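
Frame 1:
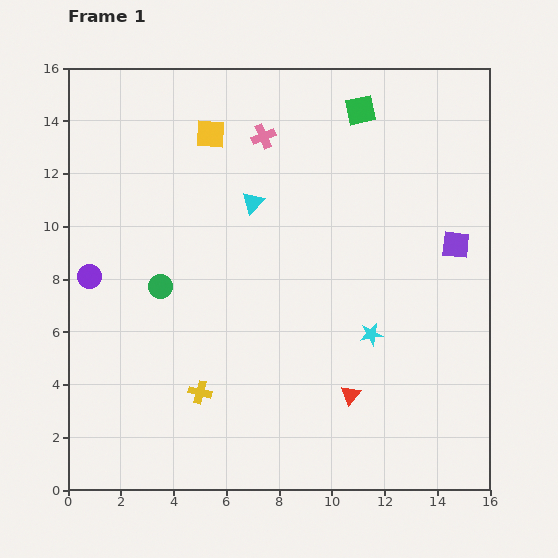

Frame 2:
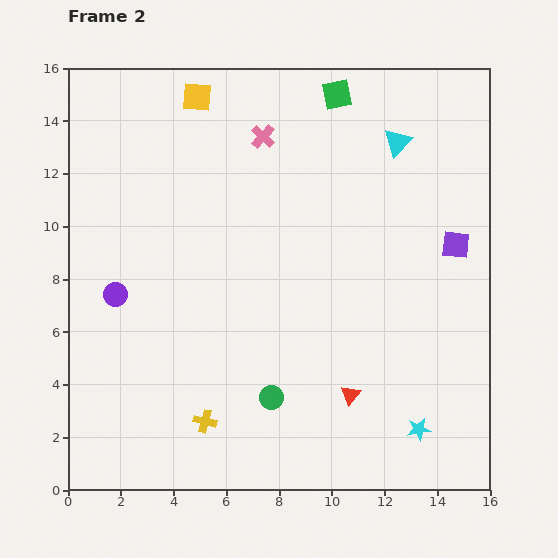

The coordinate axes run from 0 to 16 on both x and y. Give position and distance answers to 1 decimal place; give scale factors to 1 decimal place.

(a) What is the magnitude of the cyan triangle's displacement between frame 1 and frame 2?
6.0

The cyan triangle moved from (7.0, 10.9) to (12.5, 13.2), a distance of √(5.5² + 2.3²) ≈ 6.0.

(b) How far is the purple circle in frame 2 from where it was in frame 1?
1.2

The purple circle moved from (0.8, 8.1) to (1.8, 7.4), a distance of √(1.0² + 0.7²) ≈ 1.2.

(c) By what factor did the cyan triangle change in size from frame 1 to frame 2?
1.3×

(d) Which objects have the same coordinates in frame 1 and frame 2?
the red triangle, the purple square, the pink cross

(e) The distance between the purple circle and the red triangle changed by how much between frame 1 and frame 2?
-1.2

Distance in frame 1: 10.9. Distance in frame 2: 9.7.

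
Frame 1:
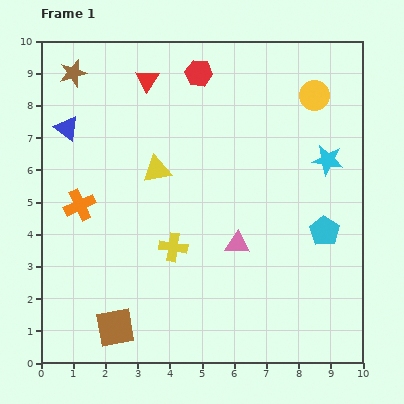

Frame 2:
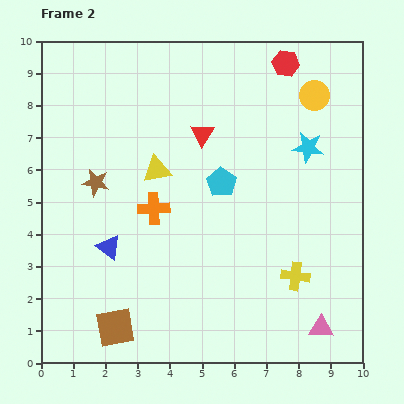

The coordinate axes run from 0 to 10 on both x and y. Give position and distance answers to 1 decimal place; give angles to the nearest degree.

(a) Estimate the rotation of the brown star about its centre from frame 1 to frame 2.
25° clockwise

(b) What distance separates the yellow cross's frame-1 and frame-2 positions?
3.9

The yellow cross moved from (4.1, 3.6) to (7.9, 2.7), a distance of √(3.8² + 0.9²) ≈ 3.9.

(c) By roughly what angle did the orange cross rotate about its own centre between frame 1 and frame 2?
23° clockwise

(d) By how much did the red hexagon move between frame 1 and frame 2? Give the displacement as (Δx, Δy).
(2.7, 0.3)

The red hexagon was at (4.9, 9.0) in frame 1 and (7.6, 9.3) in frame 2.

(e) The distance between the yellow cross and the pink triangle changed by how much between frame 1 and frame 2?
-0.2

Distance in frame 1: 2.0. Distance in frame 2: 1.8.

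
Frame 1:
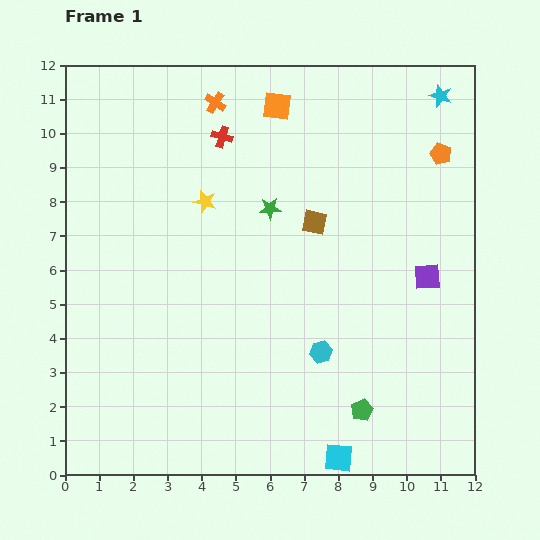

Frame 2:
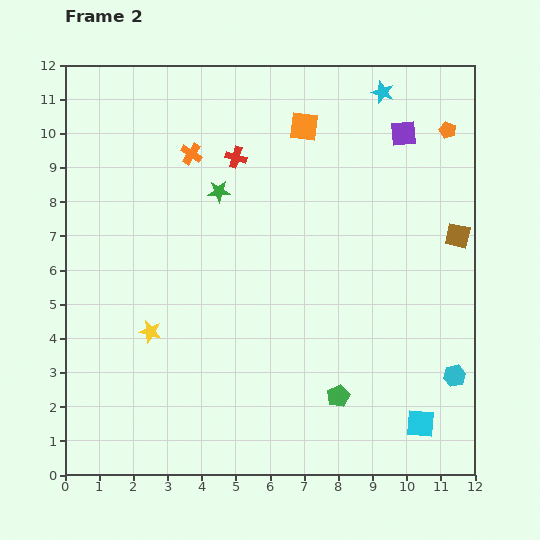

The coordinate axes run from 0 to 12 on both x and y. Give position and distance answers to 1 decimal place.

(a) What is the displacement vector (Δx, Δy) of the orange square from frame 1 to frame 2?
(0.8, -0.6)

The orange square was at (6.2, 10.8) in frame 1 and (7.0, 10.2) in frame 2.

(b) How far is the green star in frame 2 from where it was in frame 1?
1.6

The green star moved from (6.0, 7.8) to (4.5, 8.3), a distance of √(1.5² + 0.5²) ≈ 1.6.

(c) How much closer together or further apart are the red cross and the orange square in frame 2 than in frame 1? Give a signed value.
+0.4

Distance in frame 1: 1.8. Distance in frame 2: 2.2.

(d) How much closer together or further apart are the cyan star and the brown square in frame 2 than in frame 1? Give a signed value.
-0.5

Distance in frame 1: 5.2. Distance in frame 2: 4.7.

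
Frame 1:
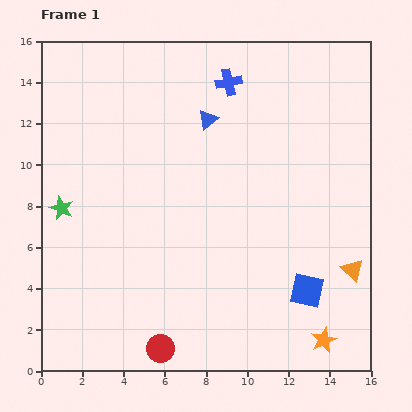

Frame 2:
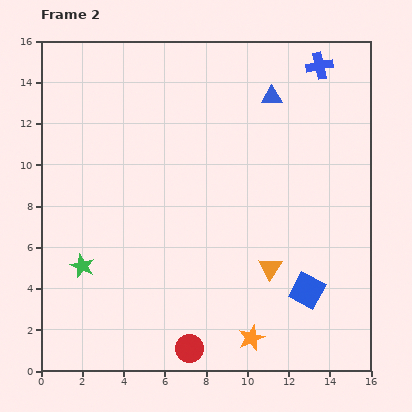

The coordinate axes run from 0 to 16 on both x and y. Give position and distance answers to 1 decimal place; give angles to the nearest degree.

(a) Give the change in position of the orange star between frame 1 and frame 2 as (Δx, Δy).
(-3.5, 0.1)

The orange star was at (13.7, 1.5) in frame 1 and (10.2, 1.6) in frame 2.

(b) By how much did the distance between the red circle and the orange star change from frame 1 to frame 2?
-4.9

Distance in frame 1: 7.9. Distance in frame 2: 3.0.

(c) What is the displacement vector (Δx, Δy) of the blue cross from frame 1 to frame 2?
(4.4, 0.8)

The blue cross was at (9.1, 14.0) in frame 1 and (13.5, 14.8) in frame 2.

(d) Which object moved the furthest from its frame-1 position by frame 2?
the blue cross

(moved 4.5; next 4.0)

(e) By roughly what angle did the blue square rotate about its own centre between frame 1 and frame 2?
15° clockwise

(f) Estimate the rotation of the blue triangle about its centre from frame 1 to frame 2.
37° clockwise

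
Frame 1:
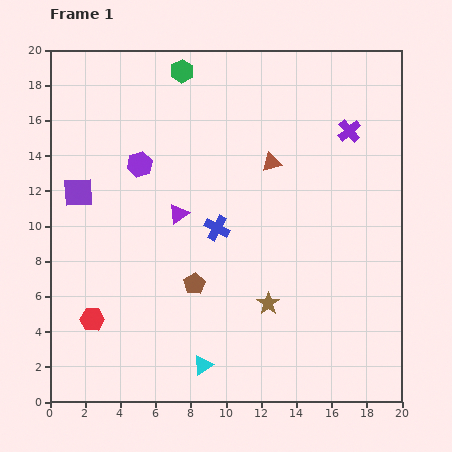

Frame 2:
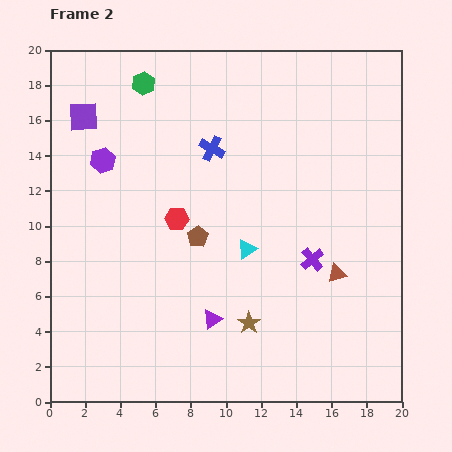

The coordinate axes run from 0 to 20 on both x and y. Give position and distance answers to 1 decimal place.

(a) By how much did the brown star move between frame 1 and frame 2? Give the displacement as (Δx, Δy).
(-1.1, -1.1)

The brown star was at (12.4, 5.6) in frame 1 and (11.3, 4.5) in frame 2.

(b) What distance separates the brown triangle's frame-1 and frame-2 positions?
7.3

The brown triangle moved from (12.6, 13.6) to (16.3, 7.3), a distance of √(3.7² + 6.3²) ≈ 7.3.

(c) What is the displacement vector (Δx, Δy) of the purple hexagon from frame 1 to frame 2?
(-2.1, 0.2)

The purple hexagon was at (5.1, 13.5) in frame 1 and (3.0, 13.7) in frame 2.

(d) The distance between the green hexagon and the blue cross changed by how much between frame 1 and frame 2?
-3.7

Distance in frame 1: 9.1. Distance in frame 2: 5.4.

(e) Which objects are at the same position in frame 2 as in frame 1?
none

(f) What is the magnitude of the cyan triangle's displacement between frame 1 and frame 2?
7.1

The cyan triangle moved from (8.7, 2.1) to (11.2, 8.7), a distance of √(2.5² + 6.6²) ≈ 7.1.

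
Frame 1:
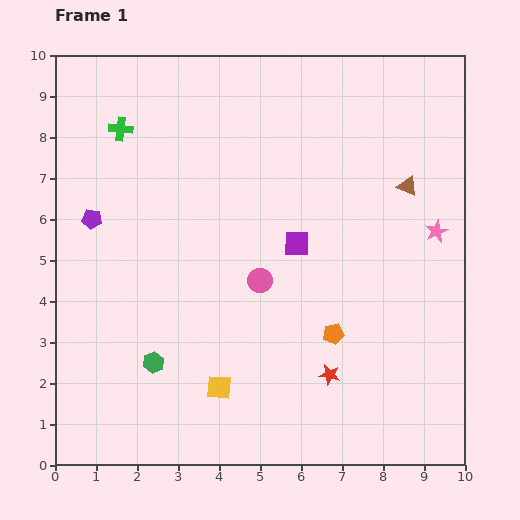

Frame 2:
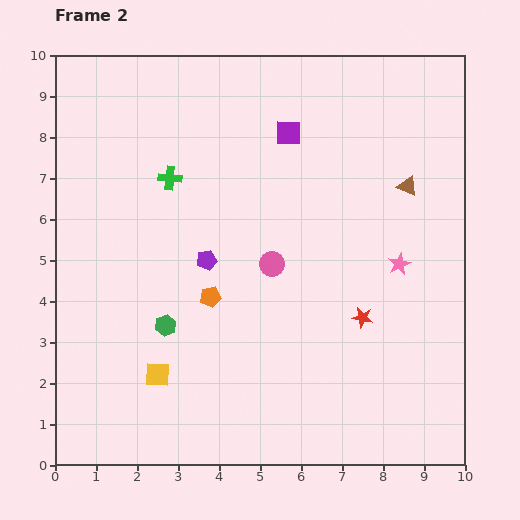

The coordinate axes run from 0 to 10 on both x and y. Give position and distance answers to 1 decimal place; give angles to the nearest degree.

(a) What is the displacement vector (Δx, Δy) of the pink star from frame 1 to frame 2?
(-0.9, -0.8)

The pink star was at (9.3, 5.7) in frame 1 and (8.4, 4.9) in frame 2.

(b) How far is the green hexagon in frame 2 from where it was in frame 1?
0.9

The green hexagon moved from (2.4, 2.5) to (2.7, 3.4), a distance of √(0.3² + 0.9²) ≈ 0.9.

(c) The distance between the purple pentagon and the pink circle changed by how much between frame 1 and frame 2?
-2.8

Distance in frame 1: 4.4. Distance in frame 2: 1.6.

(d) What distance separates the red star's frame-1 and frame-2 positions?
1.6

The red star moved from (6.7, 2.2) to (7.5, 3.6), a distance of √(0.8² + 1.4²) ≈ 1.6.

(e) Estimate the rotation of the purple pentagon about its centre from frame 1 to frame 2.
20° counter-clockwise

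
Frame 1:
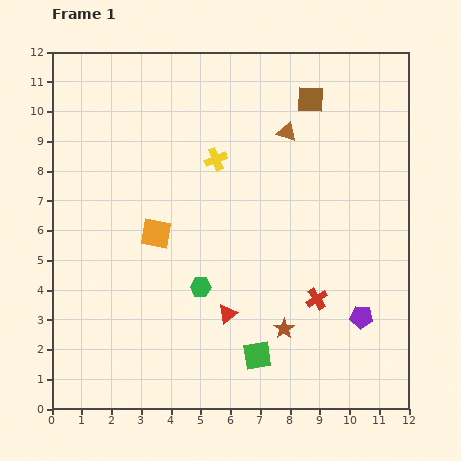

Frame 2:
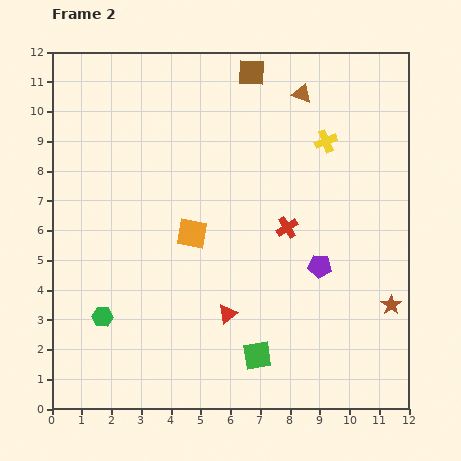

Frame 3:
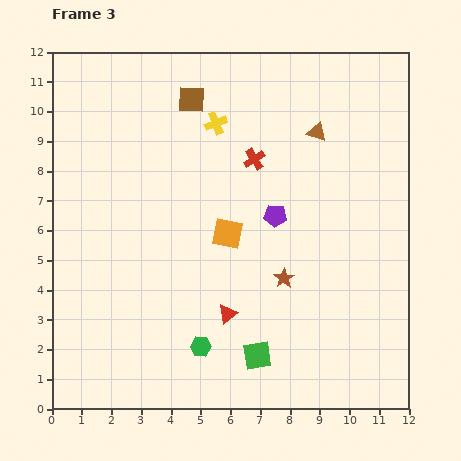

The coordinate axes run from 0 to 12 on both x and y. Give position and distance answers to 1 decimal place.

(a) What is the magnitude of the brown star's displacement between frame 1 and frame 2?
3.7

The brown star moved from (7.8, 2.7) to (11.4, 3.5), a distance of √(3.6² + 0.8²) ≈ 3.7.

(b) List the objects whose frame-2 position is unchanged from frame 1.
the red triangle, the green square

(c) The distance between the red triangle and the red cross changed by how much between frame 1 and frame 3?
+2.3

Distance in frame 1: 3.0. Distance in frame 3: 5.3.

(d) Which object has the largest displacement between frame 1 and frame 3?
the red cross

(moved 5.1; next 4.5)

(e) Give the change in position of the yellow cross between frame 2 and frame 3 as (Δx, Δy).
(-3.7, 0.6)

The yellow cross was at (9.2, 9.0) in frame 2 and (5.5, 9.6) in frame 3.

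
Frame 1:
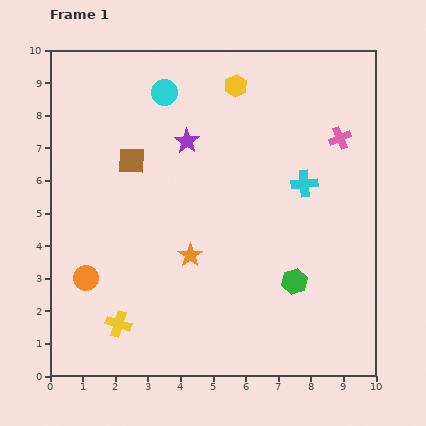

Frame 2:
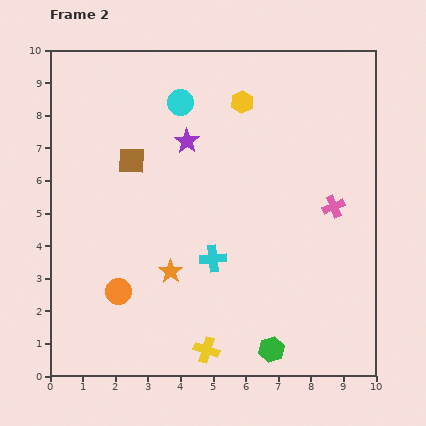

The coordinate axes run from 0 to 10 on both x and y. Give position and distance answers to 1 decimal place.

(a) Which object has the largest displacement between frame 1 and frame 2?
the cyan cross

(moved 3.6; next 2.8)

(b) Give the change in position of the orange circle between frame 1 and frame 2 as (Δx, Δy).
(1.0, -0.4)

The orange circle was at (1.1, 3.0) in frame 1 and (2.1, 2.6) in frame 2.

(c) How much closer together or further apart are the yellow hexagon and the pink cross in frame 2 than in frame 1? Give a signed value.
+0.7

Distance in frame 1: 3.6. Distance in frame 2: 4.3.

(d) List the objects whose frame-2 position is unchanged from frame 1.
the brown square, the purple star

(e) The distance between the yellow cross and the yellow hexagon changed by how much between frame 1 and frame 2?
-0.4

Distance in frame 1: 8.1. Distance in frame 2: 7.7.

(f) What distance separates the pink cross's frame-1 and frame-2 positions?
2.1

The pink cross moved from (8.9, 7.3) to (8.7, 5.2), a distance of √(0.2² + 2.1²) ≈ 2.1.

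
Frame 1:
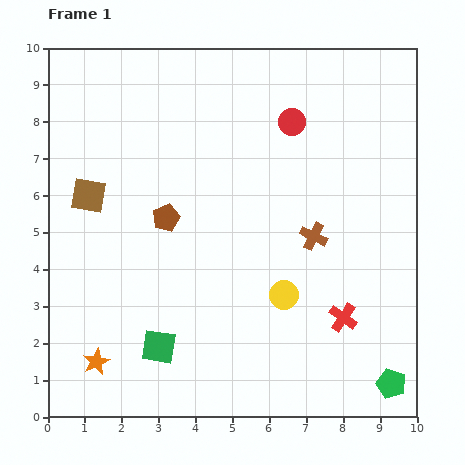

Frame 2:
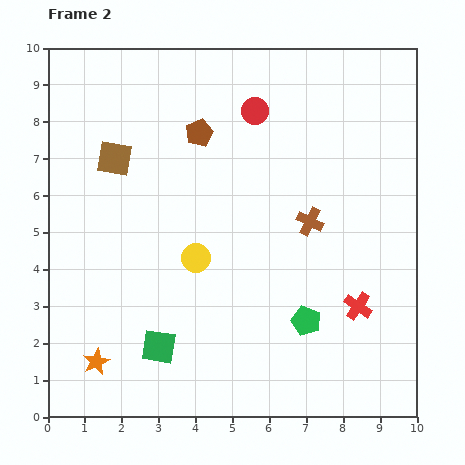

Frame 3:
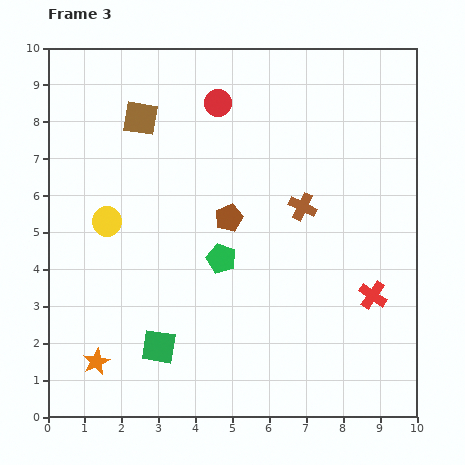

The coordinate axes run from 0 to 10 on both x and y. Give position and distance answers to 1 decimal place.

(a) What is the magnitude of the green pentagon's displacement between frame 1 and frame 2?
2.9

The green pentagon moved from (9.3, 0.9) to (7.0, 2.6), a distance of √(2.3² + 1.7²) ≈ 2.9.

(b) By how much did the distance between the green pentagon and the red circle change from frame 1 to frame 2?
-1.7

Distance in frame 1: 7.6. Distance in frame 2: 5.9.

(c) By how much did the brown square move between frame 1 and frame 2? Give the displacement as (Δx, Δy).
(0.7, 1.0)

The brown square was at (1.1, 6.0) in frame 1 and (1.8, 7.0) in frame 2.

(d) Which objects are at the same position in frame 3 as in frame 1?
the orange star, the green square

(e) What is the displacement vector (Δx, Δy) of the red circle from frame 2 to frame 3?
(-1.0, 0.2)

The red circle was at (5.6, 8.3) in frame 2 and (4.6, 8.5) in frame 3.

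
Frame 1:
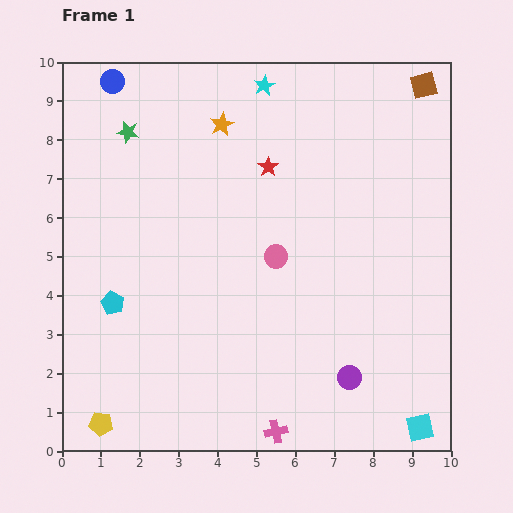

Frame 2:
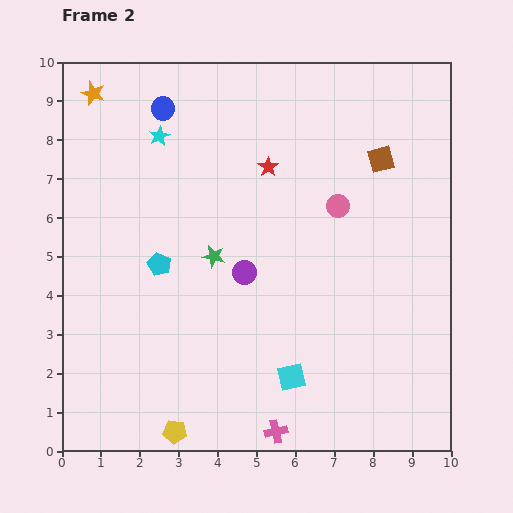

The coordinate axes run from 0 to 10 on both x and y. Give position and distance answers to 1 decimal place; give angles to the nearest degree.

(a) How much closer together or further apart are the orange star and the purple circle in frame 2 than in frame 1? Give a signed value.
-1.3

Distance in frame 1: 7.3. Distance in frame 2: 6.0.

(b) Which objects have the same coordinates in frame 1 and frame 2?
the pink cross, the red star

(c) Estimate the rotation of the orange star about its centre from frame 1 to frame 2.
26° counter-clockwise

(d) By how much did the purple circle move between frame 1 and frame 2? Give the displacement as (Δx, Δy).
(-2.7, 2.7)

The purple circle was at (7.4, 1.9) in frame 1 and (4.7, 4.6) in frame 2.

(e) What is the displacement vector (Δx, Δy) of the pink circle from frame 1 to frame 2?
(1.6, 1.3)

The pink circle was at (5.5, 5.0) in frame 1 and (7.1, 6.3) in frame 2.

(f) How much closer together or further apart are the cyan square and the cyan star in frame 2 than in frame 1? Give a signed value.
-2.6

Distance in frame 1: 9.7. Distance in frame 2: 7.1.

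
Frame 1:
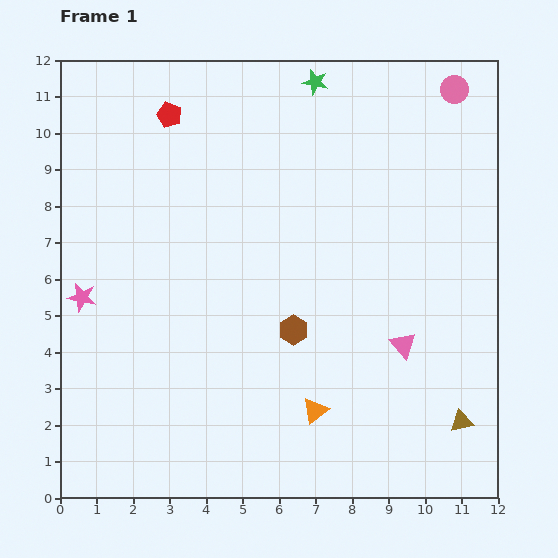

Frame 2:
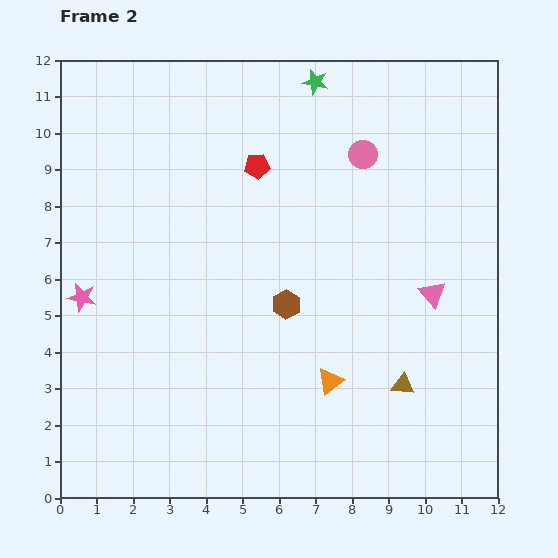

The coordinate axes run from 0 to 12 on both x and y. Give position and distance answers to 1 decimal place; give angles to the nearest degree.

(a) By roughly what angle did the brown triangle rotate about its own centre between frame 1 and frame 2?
19° clockwise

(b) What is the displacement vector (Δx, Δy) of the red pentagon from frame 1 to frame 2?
(2.4, -1.4)

The red pentagon was at (3.0, 10.5) in frame 1 and (5.4, 9.1) in frame 2.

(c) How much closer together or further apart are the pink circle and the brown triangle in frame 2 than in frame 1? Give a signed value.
-2.7

Distance in frame 1: 9.1. Distance in frame 2: 6.4.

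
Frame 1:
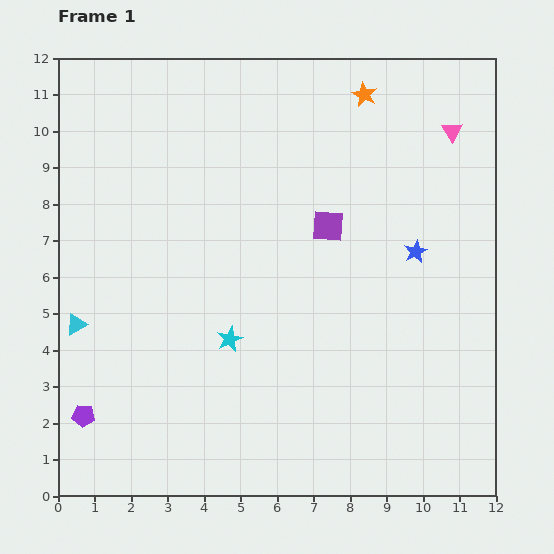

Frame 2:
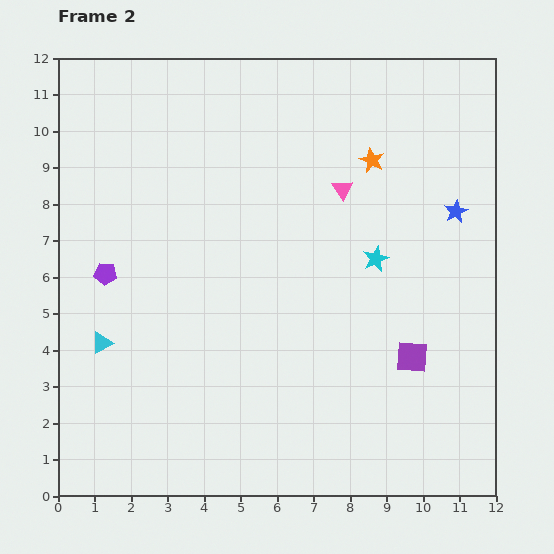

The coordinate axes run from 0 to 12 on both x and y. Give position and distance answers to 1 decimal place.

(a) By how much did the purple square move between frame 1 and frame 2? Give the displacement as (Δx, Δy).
(2.3, -3.6)

The purple square was at (7.4, 7.4) in frame 1 and (9.7, 3.8) in frame 2.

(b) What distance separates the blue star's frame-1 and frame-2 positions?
1.6

The blue star moved from (9.8, 6.7) to (10.9, 7.8), a distance of √(1.1² + 1.1²) ≈ 1.6.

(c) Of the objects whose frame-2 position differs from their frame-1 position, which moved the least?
the cyan triangle

(moved 0.9)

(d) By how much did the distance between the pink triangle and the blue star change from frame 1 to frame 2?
-0.2

Distance in frame 1: 3.4. Distance in frame 2: 3.2.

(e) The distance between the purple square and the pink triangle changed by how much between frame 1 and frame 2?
+0.7

Distance in frame 1: 4.3. Distance in frame 2: 5.0.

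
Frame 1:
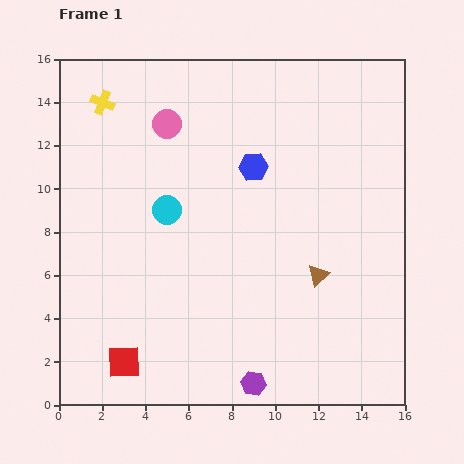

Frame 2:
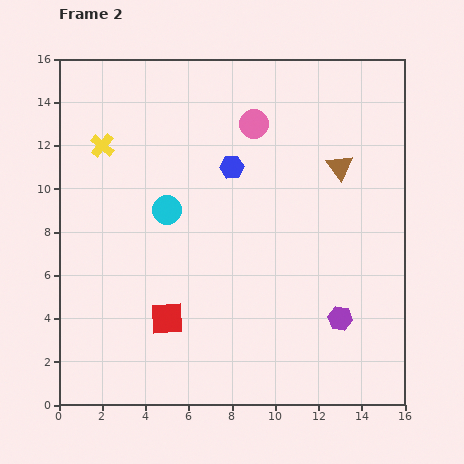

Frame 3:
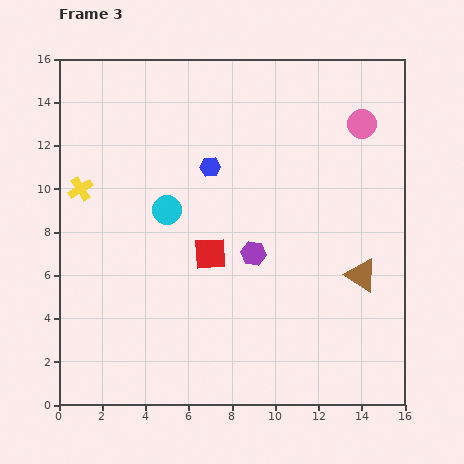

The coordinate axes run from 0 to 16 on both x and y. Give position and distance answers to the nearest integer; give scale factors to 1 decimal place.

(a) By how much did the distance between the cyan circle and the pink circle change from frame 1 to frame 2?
+2

Distance in frame 1: 4. Distance in frame 2: 6.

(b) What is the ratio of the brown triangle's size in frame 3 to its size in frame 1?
1.5×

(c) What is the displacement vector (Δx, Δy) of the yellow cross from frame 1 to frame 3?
(-1, -4)

The yellow cross was at (2, 14) in frame 1 and (1, 10) in frame 3.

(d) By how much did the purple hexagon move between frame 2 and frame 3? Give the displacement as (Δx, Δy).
(-4, 3)

The purple hexagon was at (13, 4) in frame 2 and (9, 7) in frame 3.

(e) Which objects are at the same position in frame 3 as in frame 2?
the cyan circle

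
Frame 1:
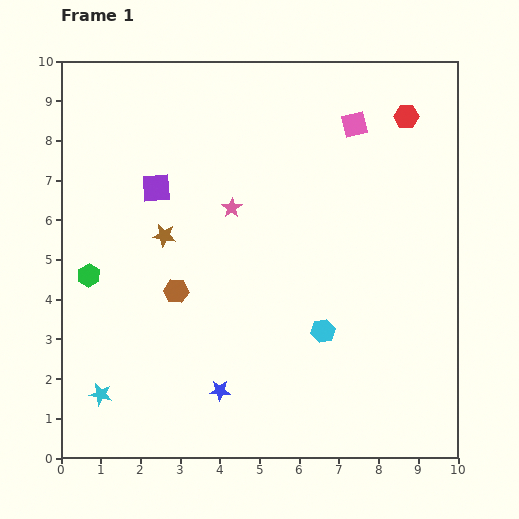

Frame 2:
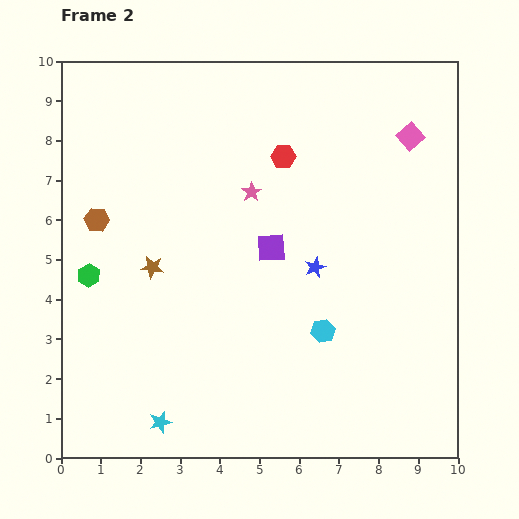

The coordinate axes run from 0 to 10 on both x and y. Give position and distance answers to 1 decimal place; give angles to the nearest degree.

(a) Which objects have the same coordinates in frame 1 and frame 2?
the green hexagon, the cyan hexagon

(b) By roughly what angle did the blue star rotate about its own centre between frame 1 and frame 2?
24° counter-clockwise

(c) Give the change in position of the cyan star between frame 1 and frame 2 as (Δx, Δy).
(1.5, -0.7)

The cyan star was at (1.0, 1.6) in frame 1 and (2.5, 0.9) in frame 2.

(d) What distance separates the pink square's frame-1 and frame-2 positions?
1.4

The pink square moved from (7.4, 8.4) to (8.8, 8.1), a distance of √(1.4² + 0.3²) ≈ 1.4.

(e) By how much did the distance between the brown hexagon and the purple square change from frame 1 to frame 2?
+1.9

Distance in frame 1: 2.6. Distance in frame 2: 4.5.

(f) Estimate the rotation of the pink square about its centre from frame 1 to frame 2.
26° counter-clockwise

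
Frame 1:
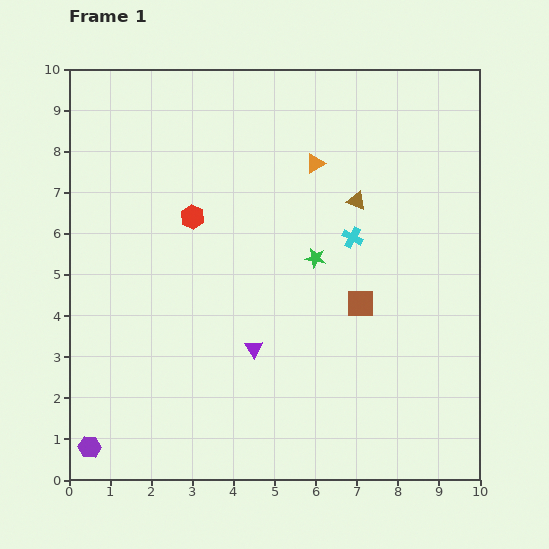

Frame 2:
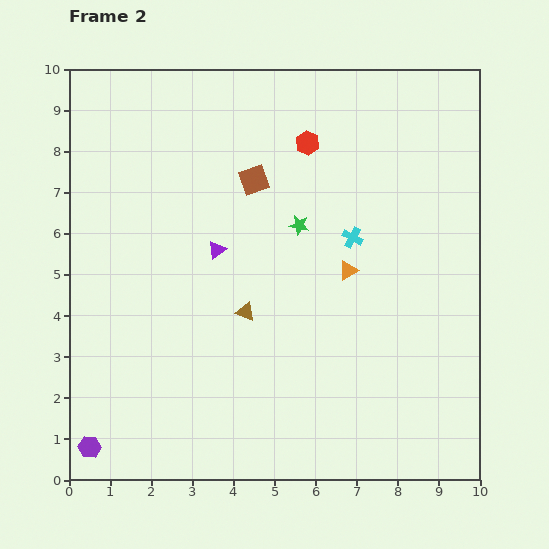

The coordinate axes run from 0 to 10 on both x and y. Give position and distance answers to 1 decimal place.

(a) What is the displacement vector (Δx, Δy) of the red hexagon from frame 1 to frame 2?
(2.8, 1.8)

The red hexagon was at (3.0, 6.4) in frame 1 and (5.8, 8.2) in frame 2.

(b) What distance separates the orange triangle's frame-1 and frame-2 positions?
2.7

The orange triangle moved from (6.0, 7.7) to (6.8, 5.1), a distance of √(0.8² + 2.6²) ≈ 2.7.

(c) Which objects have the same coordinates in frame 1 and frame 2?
the cyan cross, the purple hexagon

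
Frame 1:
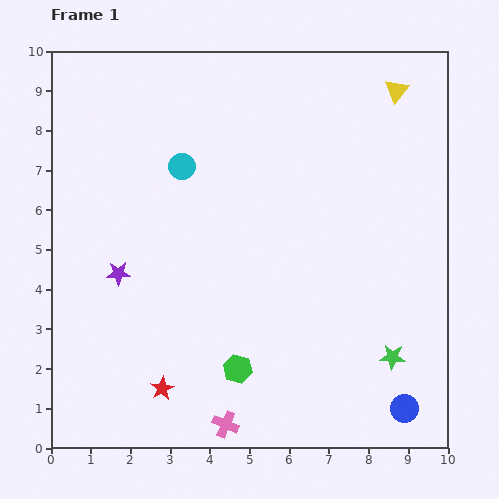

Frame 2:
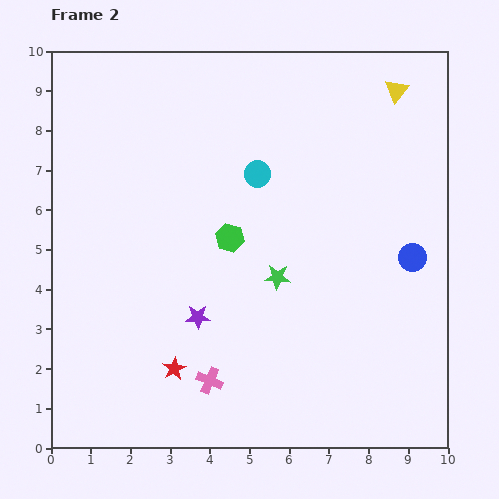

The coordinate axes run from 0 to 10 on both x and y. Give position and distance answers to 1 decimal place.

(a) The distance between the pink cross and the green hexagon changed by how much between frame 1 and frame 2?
+2.2

Distance in frame 1: 1.4. Distance in frame 2: 3.6.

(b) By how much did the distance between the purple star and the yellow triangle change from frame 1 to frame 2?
-0.8

Distance in frame 1: 8.4. Distance in frame 2: 7.6.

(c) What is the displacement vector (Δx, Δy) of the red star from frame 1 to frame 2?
(0.3, 0.5)

The red star was at (2.8, 1.5) in frame 1 and (3.1, 2.0) in frame 2.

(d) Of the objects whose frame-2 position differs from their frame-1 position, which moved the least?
the red star

(moved 0.6)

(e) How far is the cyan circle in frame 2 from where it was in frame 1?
1.9

The cyan circle moved from (3.3, 7.1) to (5.2, 6.9), a distance of √(1.9² + 0.2²) ≈ 1.9.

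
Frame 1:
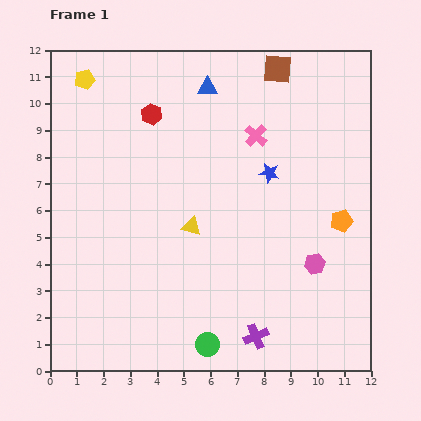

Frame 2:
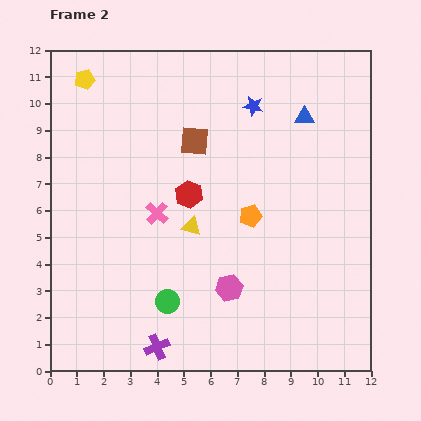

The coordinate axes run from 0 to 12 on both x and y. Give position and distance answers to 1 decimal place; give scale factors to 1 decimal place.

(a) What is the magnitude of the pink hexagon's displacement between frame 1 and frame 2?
3.3

The pink hexagon moved from (9.9, 4.0) to (6.7, 3.1), a distance of √(3.2² + 0.9²) ≈ 3.3.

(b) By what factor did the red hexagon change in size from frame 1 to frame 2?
1.3×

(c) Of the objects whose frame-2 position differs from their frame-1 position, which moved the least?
the green circle

(moved 2.2)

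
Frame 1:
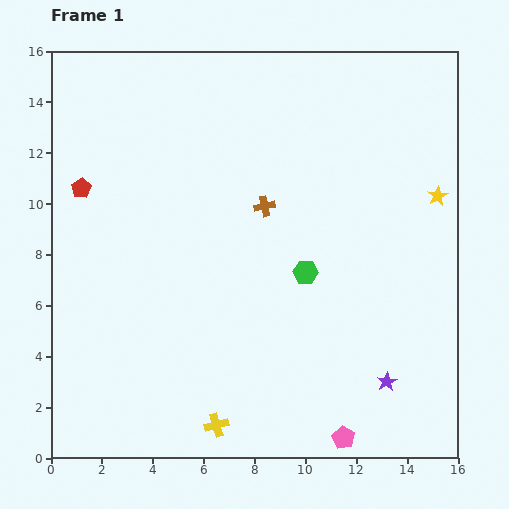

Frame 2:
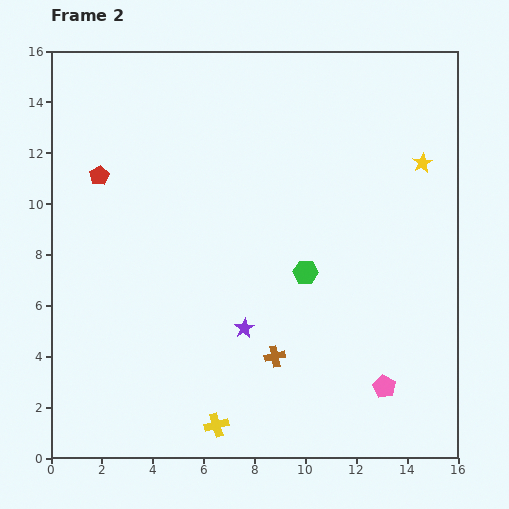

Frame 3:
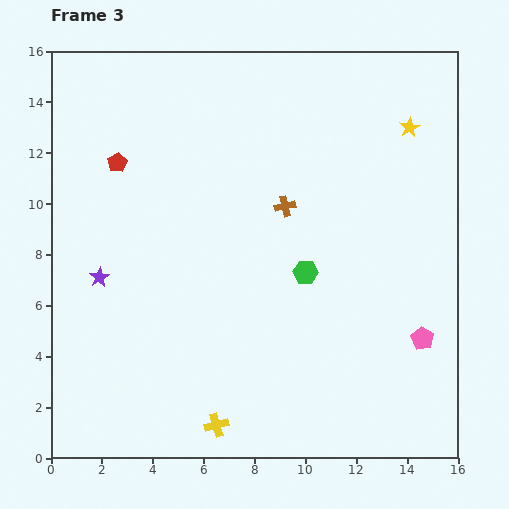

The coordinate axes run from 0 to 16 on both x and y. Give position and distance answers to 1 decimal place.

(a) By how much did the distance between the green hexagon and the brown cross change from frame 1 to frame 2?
+0.4

Distance in frame 1: 3.1. Distance in frame 2: 3.5.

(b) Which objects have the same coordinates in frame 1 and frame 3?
the green hexagon, the yellow cross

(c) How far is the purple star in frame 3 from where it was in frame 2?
6.0

The purple star moved from (7.6, 5.1) to (1.9, 7.1), a distance of √(5.7² + 2.0²) ≈ 6.0.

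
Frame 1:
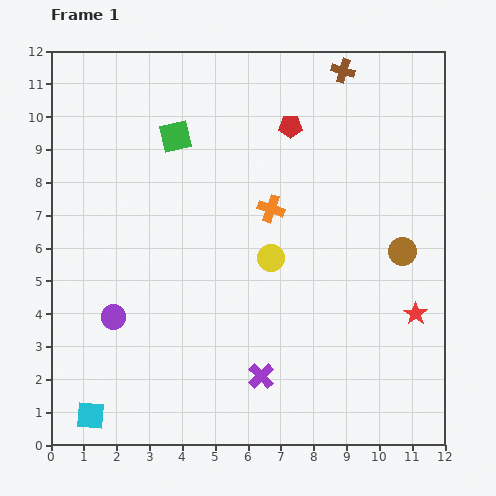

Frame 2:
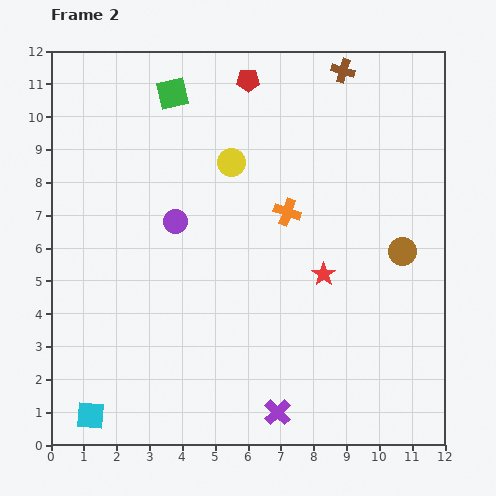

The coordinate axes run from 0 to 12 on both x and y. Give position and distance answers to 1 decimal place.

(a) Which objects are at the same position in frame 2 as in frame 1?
the cyan square, the brown cross, the brown circle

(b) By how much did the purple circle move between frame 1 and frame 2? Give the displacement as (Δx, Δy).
(1.9, 2.9)

The purple circle was at (1.9, 3.9) in frame 1 and (3.8, 6.8) in frame 2.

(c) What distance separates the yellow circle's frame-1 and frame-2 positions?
3.1

The yellow circle moved from (6.7, 5.7) to (5.5, 8.6), a distance of √(1.2² + 2.9²) ≈ 3.1.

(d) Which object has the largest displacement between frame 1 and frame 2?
the purple circle

(moved 3.5; next 3.1)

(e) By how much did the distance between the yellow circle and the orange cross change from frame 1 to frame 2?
+0.8

Distance in frame 1: 1.5. Distance in frame 2: 2.3.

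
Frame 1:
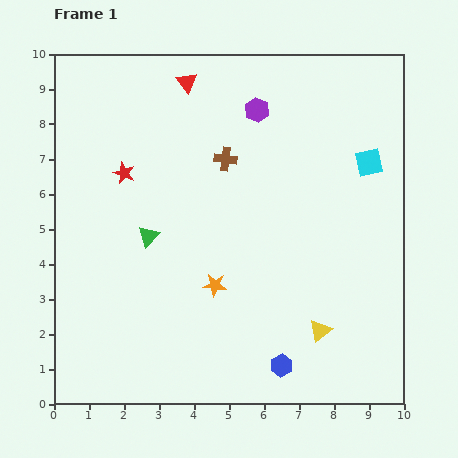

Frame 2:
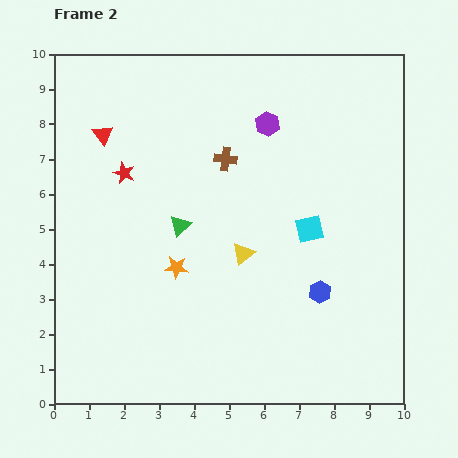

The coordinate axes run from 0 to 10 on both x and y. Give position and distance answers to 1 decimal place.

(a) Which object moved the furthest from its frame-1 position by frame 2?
the yellow triangle

(moved 3.1; next 2.8)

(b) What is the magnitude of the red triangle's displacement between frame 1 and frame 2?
2.8

The red triangle moved from (3.8, 9.2) to (1.4, 7.7), a distance of √(2.4² + 1.5²) ≈ 2.8.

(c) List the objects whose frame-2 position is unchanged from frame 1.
the brown cross, the red star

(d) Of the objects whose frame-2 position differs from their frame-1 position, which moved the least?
the purple hexagon

(moved 0.5)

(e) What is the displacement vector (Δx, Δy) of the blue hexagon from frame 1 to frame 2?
(1.1, 2.1)

The blue hexagon was at (6.5, 1.1) in frame 1 and (7.6, 3.2) in frame 2.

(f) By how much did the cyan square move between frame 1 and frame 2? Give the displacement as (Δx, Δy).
(-1.7, -1.9)

The cyan square was at (9.0, 6.9) in frame 1 and (7.3, 5.0) in frame 2.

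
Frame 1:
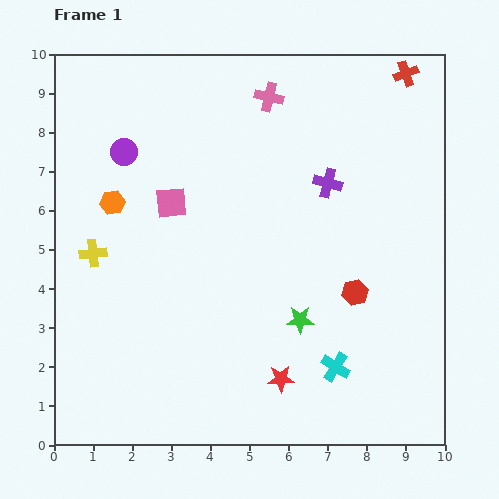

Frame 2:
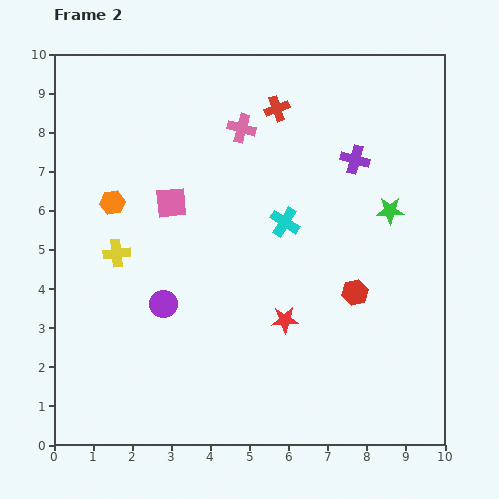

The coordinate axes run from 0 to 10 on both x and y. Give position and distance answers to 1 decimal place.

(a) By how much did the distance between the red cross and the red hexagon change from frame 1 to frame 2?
-0.6

Distance in frame 1: 5.7. Distance in frame 2: 5.1.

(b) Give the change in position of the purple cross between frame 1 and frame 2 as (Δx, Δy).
(0.7, 0.6)

The purple cross was at (7.0, 6.7) in frame 1 and (7.7, 7.3) in frame 2.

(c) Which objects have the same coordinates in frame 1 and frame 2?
the orange hexagon, the pink square, the red hexagon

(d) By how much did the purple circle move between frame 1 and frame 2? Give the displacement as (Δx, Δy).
(1.0, -3.9)

The purple circle was at (1.8, 7.5) in frame 1 and (2.8, 3.6) in frame 2.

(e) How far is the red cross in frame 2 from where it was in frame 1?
3.4

The red cross moved from (9.0, 9.5) to (5.7, 8.6), a distance of √(3.3² + 0.9²) ≈ 3.4.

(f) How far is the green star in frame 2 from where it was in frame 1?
3.6

The green star moved from (6.3, 3.2) to (8.6, 6.0), a distance of √(2.3² + 2.8²) ≈ 3.6.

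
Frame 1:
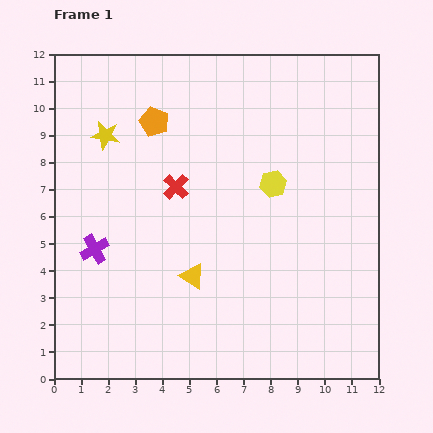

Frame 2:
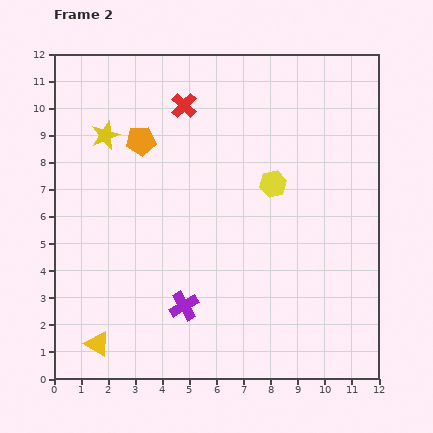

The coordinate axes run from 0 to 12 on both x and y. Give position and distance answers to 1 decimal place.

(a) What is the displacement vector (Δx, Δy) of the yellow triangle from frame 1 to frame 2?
(-3.5, -2.5)

The yellow triangle was at (5.1, 3.8) in frame 1 and (1.6, 1.3) in frame 2.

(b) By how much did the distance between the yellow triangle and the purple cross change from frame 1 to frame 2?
-0.2

Distance in frame 1: 3.7. Distance in frame 2: 3.5.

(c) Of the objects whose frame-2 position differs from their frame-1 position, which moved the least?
the orange pentagon

(moved 0.9)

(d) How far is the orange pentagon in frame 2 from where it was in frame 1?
0.9

The orange pentagon moved from (3.7, 9.5) to (3.2, 8.8), a distance of √(0.5² + 0.7²) ≈ 0.9.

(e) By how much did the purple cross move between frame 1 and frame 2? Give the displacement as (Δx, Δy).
(3.3, -2.1)

The purple cross was at (1.5, 4.8) in frame 1 and (4.8, 2.7) in frame 2.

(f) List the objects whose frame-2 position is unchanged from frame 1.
the yellow star, the yellow hexagon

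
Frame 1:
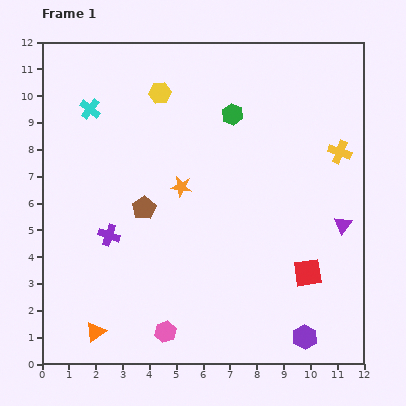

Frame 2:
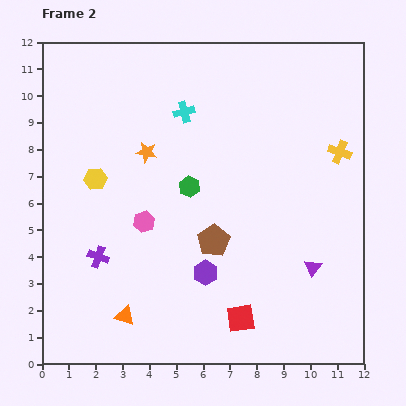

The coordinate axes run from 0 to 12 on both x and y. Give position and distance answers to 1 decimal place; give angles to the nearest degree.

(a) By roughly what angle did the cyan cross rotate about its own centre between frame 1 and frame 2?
37° clockwise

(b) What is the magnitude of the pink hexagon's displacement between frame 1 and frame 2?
4.2

The pink hexagon moved from (4.6, 1.2) to (3.8, 5.3), a distance of √(0.8² + 4.1²) ≈ 4.2.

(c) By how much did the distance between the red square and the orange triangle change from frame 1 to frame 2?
-3.9

Distance in frame 1: 8.2. Distance in frame 2: 4.3.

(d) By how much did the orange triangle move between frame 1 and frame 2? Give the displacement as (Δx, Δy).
(1.1, 0.6)

The orange triangle was at (2.0, 1.2) in frame 1 and (3.1, 1.8) in frame 2.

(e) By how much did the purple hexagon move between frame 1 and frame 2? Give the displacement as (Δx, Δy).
(-3.7, 2.4)

The purple hexagon was at (9.8, 1.0) in frame 1 and (6.1, 3.4) in frame 2.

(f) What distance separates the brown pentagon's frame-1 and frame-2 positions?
2.9

The brown pentagon moved from (3.8, 5.8) to (6.4, 4.6), a distance of √(2.6² + 1.2²) ≈ 2.9.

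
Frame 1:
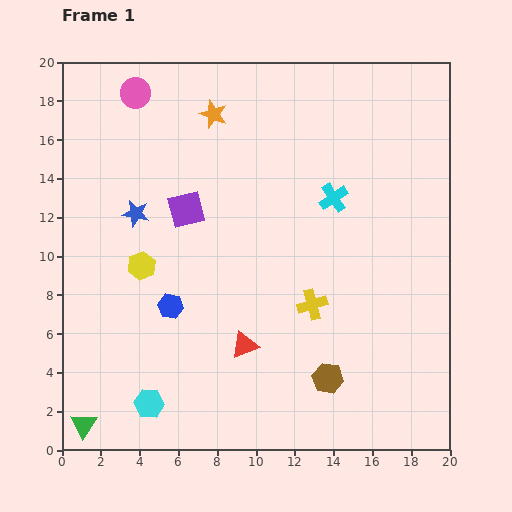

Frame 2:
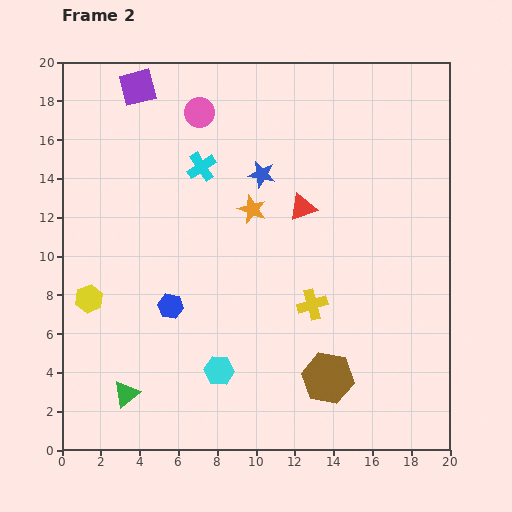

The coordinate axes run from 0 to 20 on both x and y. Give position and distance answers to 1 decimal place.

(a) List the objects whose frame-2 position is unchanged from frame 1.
the brown hexagon, the yellow cross, the blue hexagon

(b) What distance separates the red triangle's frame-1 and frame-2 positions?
7.7

The red triangle moved from (9.4, 5.4) to (12.4, 12.5), a distance of √(3.0² + 7.1²) ≈ 7.7.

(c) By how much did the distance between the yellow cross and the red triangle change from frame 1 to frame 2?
+0.9

Distance in frame 1: 4.1. Distance in frame 2: 5.0.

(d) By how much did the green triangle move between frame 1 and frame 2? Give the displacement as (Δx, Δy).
(2.2, 1.6)

The green triangle was at (1.1, 1.3) in frame 1 and (3.3, 2.9) in frame 2.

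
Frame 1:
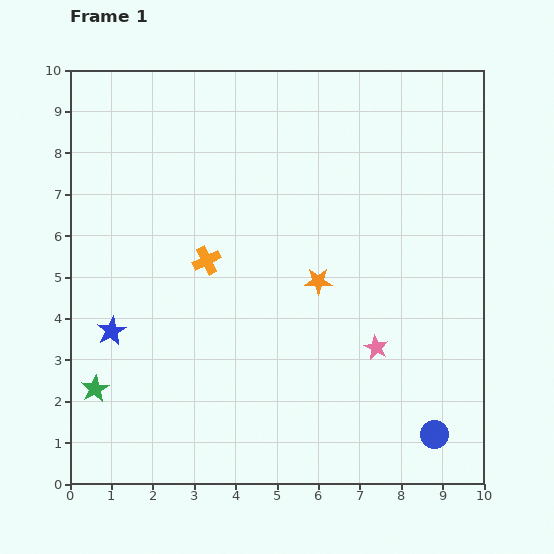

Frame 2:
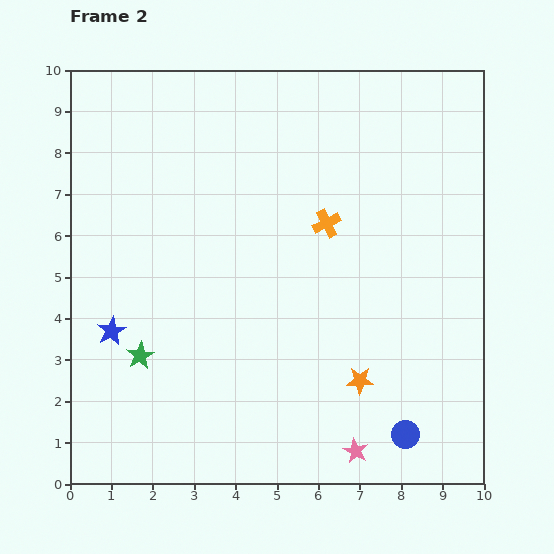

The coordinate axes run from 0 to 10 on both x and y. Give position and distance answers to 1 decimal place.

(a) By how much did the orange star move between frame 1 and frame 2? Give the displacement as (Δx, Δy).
(1.0, -2.4)

The orange star was at (6.0, 4.9) in frame 1 and (7.0, 2.5) in frame 2.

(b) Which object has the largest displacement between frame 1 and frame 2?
the orange cross

(moved 3.0; next 2.6)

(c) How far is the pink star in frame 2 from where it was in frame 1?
2.5

The pink star moved from (7.4, 3.3) to (6.9, 0.8), a distance of √(0.5² + 2.5²) ≈ 2.5.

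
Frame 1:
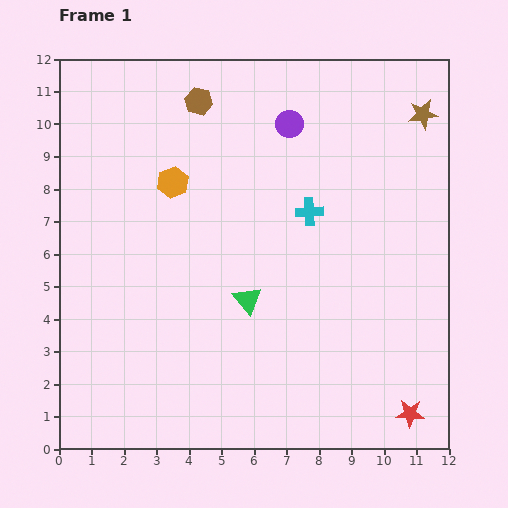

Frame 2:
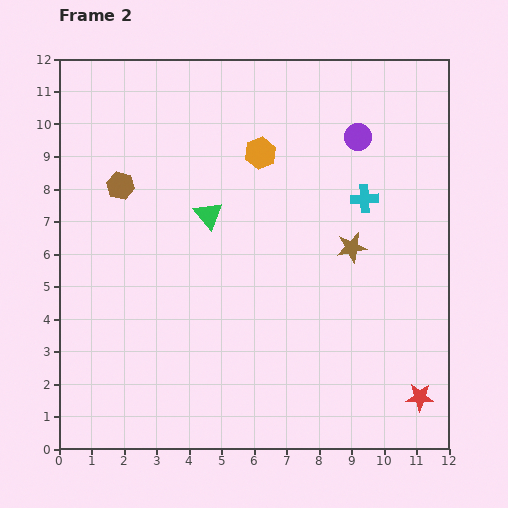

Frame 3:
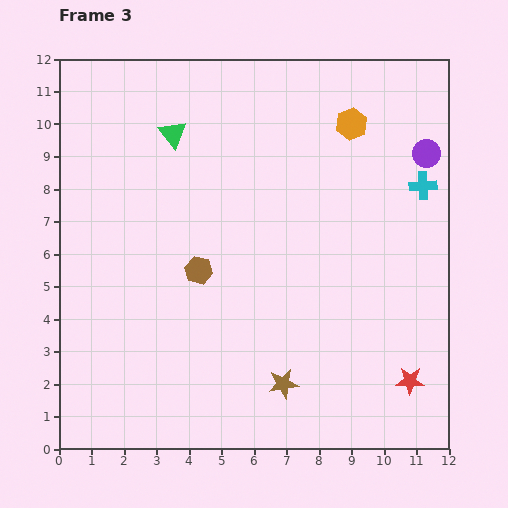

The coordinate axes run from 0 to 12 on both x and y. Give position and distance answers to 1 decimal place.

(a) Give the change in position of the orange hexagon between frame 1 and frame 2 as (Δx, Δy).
(2.7, 0.9)

The orange hexagon was at (3.5, 8.2) in frame 1 and (6.2, 9.1) in frame 2.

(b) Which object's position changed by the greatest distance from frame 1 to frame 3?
the brown star

(moved 9.3; next 5.8)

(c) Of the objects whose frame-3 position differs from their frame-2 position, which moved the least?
the red star

(moved 0.6)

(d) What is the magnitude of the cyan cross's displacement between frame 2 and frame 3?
1.8

The cyan cross moved from (9.4, 7.7) to (11.2, 8.1), a distance of √(1.8² + 0.4²) ≈ 1.8.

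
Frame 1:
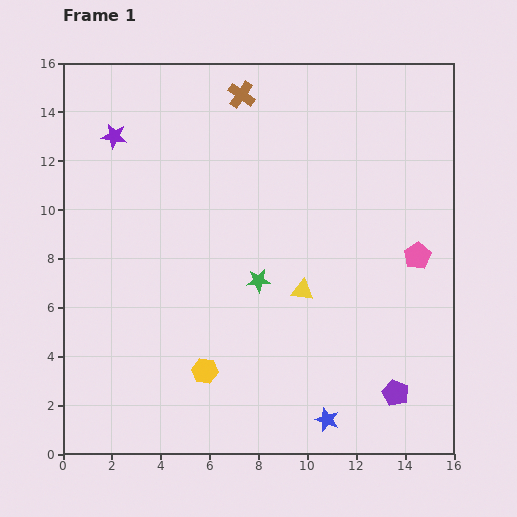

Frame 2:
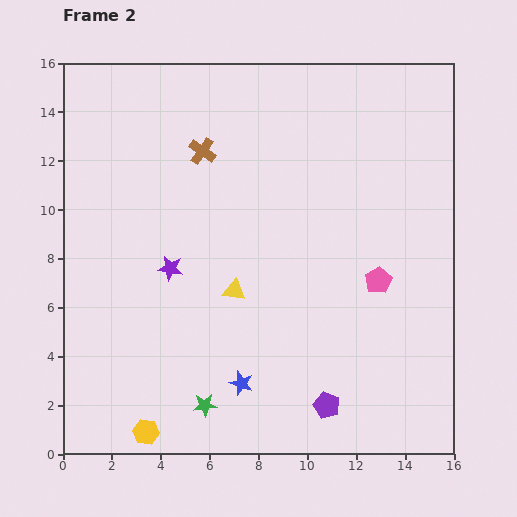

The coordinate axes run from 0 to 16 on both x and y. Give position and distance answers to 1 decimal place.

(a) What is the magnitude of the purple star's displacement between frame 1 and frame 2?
5.9

The purple star moved from (2.1, 13.0) to (4.4, 7.6), a distance of √(2.3² + 5.4²) ≈ 5.9.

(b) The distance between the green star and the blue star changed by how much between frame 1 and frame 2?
-4.7

Distance in frame 1: 6.4. Distance in frame 2: 1.7.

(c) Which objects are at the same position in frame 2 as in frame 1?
none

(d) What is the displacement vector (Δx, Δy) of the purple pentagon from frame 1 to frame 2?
(-2.8, -0.5)

The purple pentagon was at (13.6, 2.5) in frame 1 and (10.8, 2.0) in frame 2.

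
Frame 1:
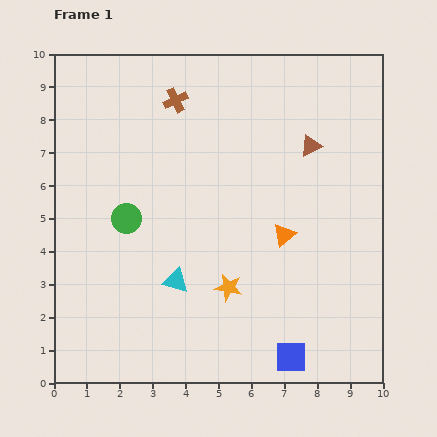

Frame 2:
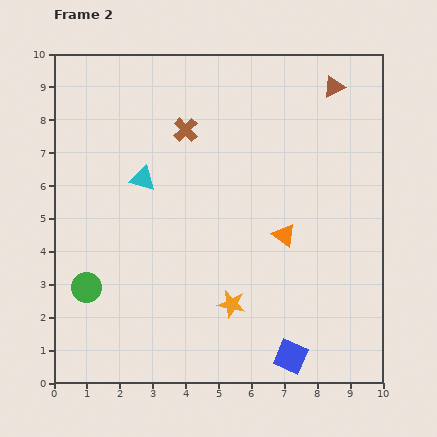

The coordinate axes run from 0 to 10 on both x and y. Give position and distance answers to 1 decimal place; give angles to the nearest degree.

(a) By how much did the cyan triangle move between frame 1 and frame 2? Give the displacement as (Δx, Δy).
(-1.0, 3.1)

The cyan triangle was at (3.7, 3.1) in frame 1 and (2.7, 6.2) in frame 2.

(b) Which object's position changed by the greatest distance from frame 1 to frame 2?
the cyan triangle

(moved 3.3; next 2.4)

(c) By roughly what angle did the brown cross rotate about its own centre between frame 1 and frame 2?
19° counter-clockwise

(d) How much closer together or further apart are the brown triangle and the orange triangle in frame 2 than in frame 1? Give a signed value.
+1.9

Distance in frame 1: 2.8. Distance in frame 2: 4.7.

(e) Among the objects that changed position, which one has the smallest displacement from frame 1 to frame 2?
the orange star

(moved 0.5)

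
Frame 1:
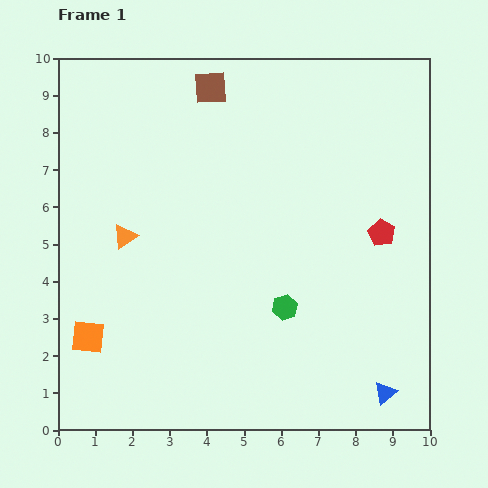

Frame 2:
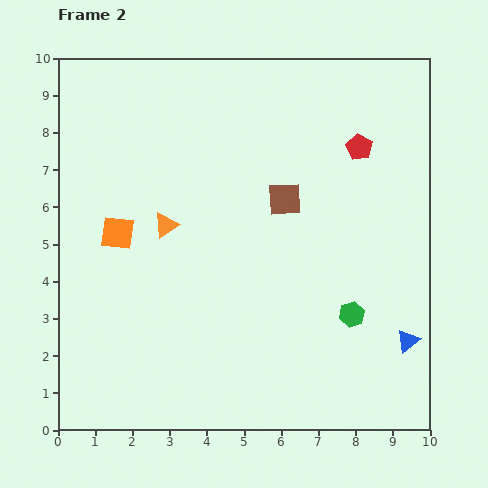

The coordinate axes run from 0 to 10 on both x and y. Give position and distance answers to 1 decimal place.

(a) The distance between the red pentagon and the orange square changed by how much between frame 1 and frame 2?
-1.5

Distance in frame 1: 8.4. Distance in frame 2: 6.9.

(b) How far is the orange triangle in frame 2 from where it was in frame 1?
1.1

The orange triangle moved from (1.8, 5.2) to (2.9, 5.5), a distance of √(1.1² + 0.3²) ≈ 1.1.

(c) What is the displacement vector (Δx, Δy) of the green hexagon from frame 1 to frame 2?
(1.8, -0.2)

The green hexagon was at (6.1, 3.3) in frame 1 and (7.9, 3.1) in frame 2.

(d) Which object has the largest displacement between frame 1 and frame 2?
the brown square

(moved 3.6; next 2.9)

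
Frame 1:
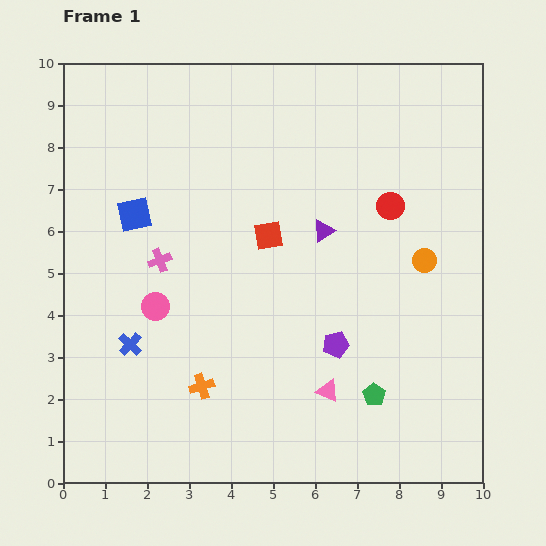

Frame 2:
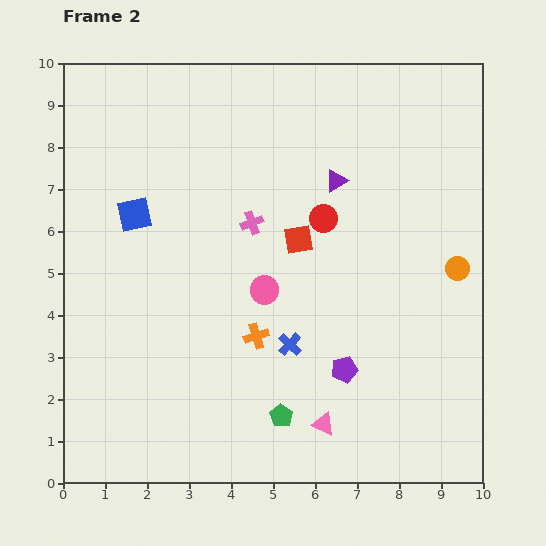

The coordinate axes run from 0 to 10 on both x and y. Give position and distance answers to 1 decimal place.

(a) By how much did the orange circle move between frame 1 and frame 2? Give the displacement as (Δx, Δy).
(0.8, -0.2)

The orange circle was at (8.6, 5.3) in frame 1 and (9.4, 5.1) in frame 2.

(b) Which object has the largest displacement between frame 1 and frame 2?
the blue cross

(moved 3.8; next 2.6)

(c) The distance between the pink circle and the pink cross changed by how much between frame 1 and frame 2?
+0.5

Distance in frame 1: 1.1. Distance in frame 2: 1.6.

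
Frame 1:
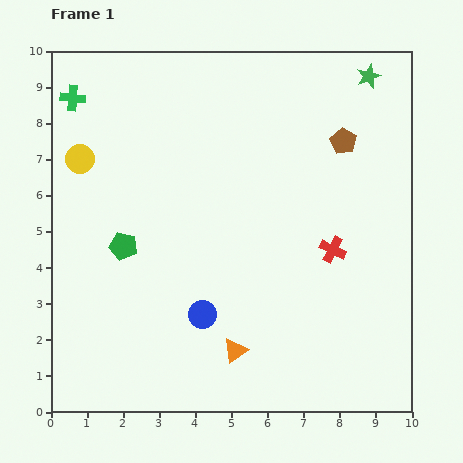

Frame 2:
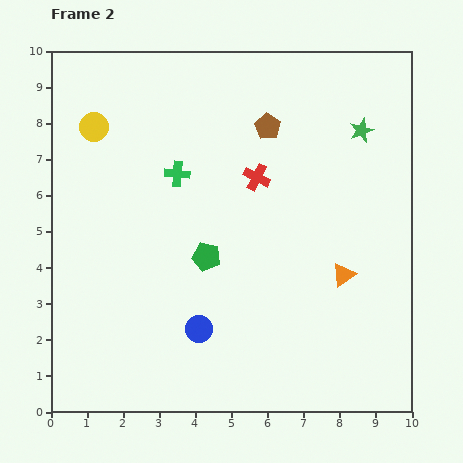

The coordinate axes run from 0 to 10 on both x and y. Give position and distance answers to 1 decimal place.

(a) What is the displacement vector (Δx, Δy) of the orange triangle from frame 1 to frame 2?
(3.0, 2.1)

The orange triangle was at (5.1, 1.7) in frame 1 and (8.1, 3.8) in frame 2.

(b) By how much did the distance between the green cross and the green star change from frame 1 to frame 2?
-3.0

Distance in frame 1: 8.2. Distance in frame 2: 5.2.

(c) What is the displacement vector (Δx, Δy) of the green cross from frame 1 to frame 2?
(2.9, -2.1)

The green cross was at (0.6, 8.7) in frame 1 and (3.5, 6.6) in frame 2.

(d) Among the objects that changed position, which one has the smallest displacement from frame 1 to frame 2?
the blue circle

(moved 0.4)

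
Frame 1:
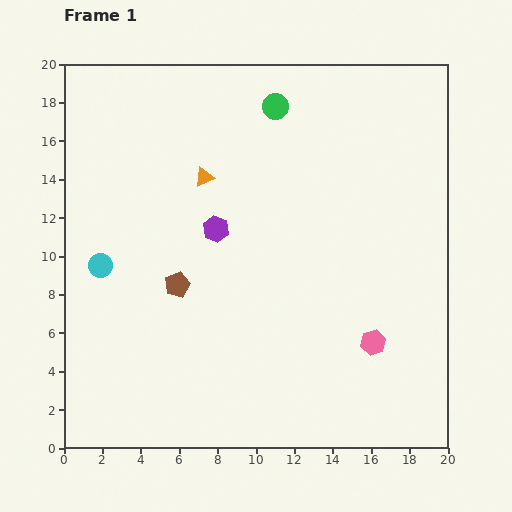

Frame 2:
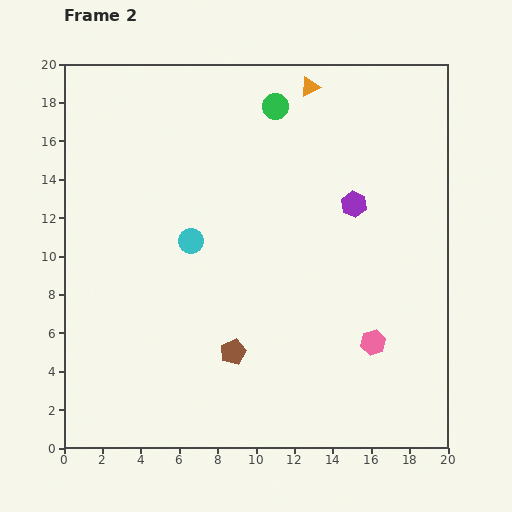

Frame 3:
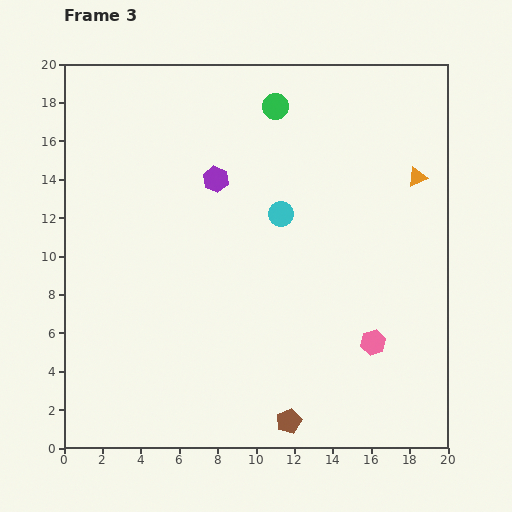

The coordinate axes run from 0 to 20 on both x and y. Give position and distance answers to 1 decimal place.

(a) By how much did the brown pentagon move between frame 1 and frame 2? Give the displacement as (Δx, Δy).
(2.9, -3.5)

The brown pentagon was at (5.9, 8.5) in frame 1 and (8.8, 5.0) in frame 2.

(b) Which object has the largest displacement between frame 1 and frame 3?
the orange triangle

(moved 11.1; next 9.8)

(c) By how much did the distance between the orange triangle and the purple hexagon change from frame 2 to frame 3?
+4.0

Distance in frame 2: 6.5. Distance in frame 3: 10.5.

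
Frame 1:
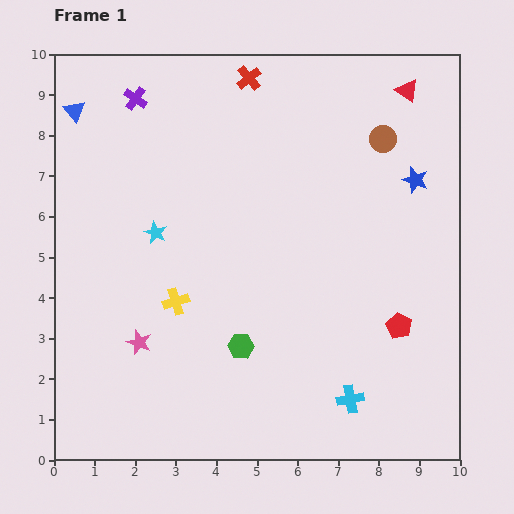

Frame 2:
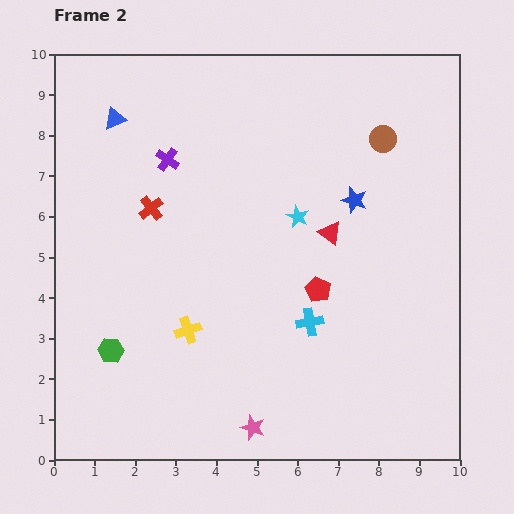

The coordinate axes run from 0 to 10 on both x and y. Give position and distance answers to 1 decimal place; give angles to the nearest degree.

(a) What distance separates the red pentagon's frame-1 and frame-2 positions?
2.2

The red pentagon moved from (8.5, 3.3) to (6.5, 4.2), a distance of √(2.0² + 0.9²) ≈ 2.2.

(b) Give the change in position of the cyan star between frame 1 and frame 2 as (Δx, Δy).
(3.5, 0.4)

The cyan star was at (2.5, 5.6) in frame 1 and (6.0, 6.0) in frame 2.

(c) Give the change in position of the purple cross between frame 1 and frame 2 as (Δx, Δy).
(0.8, -1.5)

The purple cross was at (2.0, 8.9) in frame 1 and (2.8, 7.4) in frame 2.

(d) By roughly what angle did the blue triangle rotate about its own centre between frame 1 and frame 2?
47° clockwise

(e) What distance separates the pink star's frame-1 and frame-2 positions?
3.5

The pink star moved from (2.1, 2.9) to (4.9, 0.8), a distance of √(2.8² + 2.1²) ≈ 3.5.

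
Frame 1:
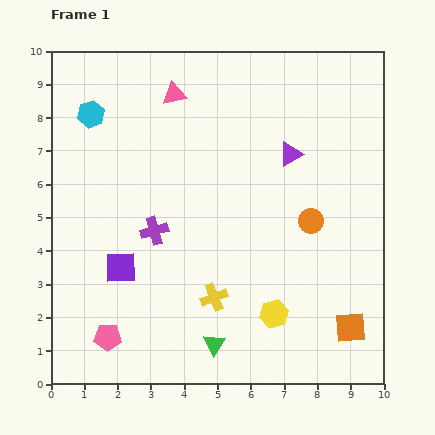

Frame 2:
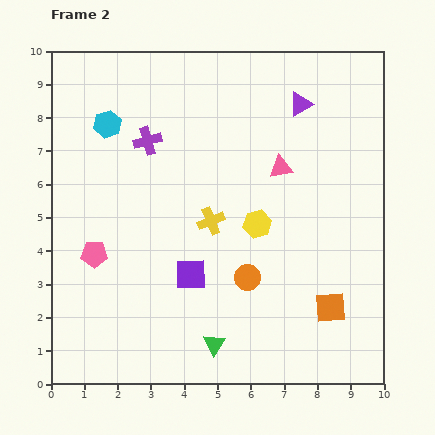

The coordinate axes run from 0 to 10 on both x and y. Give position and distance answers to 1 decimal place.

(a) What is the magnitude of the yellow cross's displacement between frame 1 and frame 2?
2.3

The yellow cross moved from (4.9, 2.6) to (4.8, 4.9), a distance of √(0.1² + 2.3²) ≈ 2.3.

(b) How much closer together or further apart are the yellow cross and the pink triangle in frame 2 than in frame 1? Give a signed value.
-3.6

Distance in frame 1: 6.2. Distance in frame 2: 2.6.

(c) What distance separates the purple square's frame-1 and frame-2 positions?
2.1

The purple square moved from (2.1, 3.5) to (4.2, 3.3), a distance of √(2.1² + 0.2²) ≈ 2.1.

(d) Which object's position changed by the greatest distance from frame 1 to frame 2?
the pink triangle

(moved 3.9; next 2.7)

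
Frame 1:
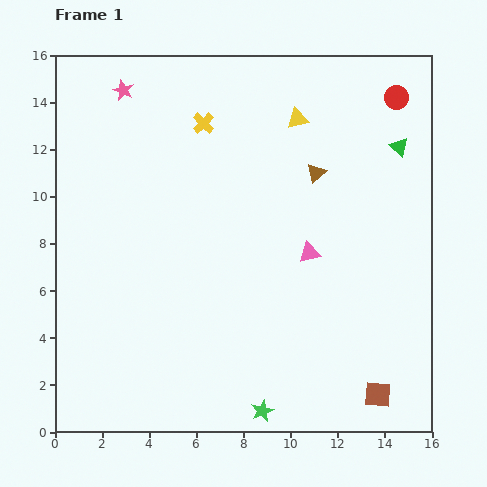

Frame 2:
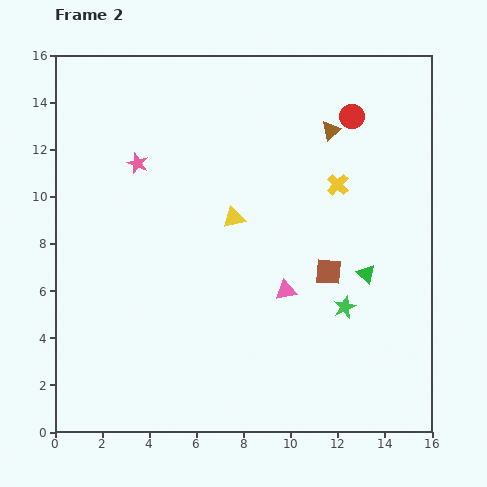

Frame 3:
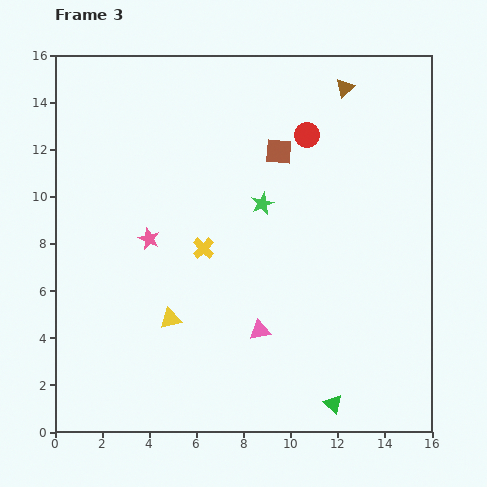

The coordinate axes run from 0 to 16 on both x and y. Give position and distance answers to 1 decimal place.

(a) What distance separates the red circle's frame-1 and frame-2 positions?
2.1

The red circle moved from (14.5, 14.2) to (12.6, 13.4), a distance of √(1.9² + 0.8²) ≈ 2.1.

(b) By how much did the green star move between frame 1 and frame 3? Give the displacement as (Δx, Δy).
(0.0, 8.8)

The green star was at (8.8, 0.9) in frame 1 and (8.8, 9.7) in frame 3.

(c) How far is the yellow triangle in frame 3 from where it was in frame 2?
5.1

The yellow triangle moved from (7.6, 9.1) to (4.9, 4.8), a distance of √(2.7² + 4.3²) ≈ 5.1.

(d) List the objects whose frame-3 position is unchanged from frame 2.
none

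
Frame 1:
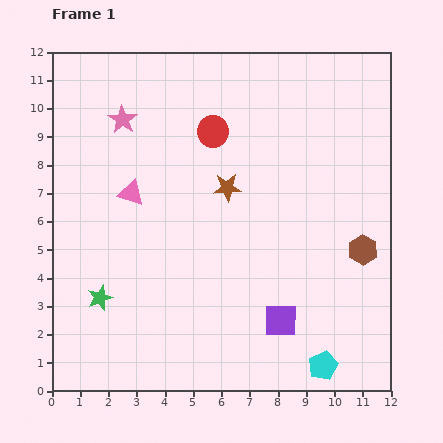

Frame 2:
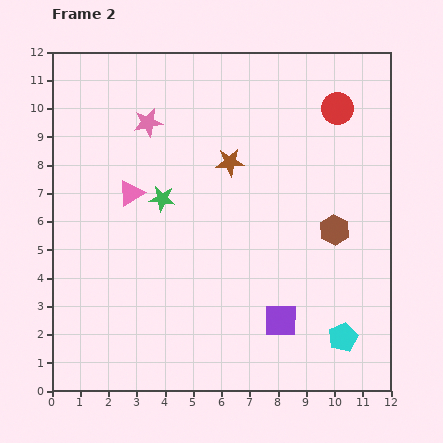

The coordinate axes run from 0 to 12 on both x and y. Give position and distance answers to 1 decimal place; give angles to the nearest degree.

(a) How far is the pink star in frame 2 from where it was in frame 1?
0.9

The pink star moved from (2.5, 9.6) to (3.4, 9.5), a distance of √(0.9² + 0.1²) ≈ 0.9.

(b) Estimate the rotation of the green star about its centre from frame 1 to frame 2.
26° clockwise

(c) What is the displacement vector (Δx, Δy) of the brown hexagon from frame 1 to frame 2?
(-1.0, 0.7)

The brown hexagon was at (11.0, 5.0) in frame 1 and (10.0, 5.7) in frame 2.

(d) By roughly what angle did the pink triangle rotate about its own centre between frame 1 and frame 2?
48° counter-clockwise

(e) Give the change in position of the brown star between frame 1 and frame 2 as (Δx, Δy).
(0.1, 0.9)

The brown star was at (6.2, 7.2) in frame 1 and (6.3, 8.1) in frame 2.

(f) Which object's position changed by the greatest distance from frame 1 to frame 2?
the red circle

(moved 4.5; next 4.1)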